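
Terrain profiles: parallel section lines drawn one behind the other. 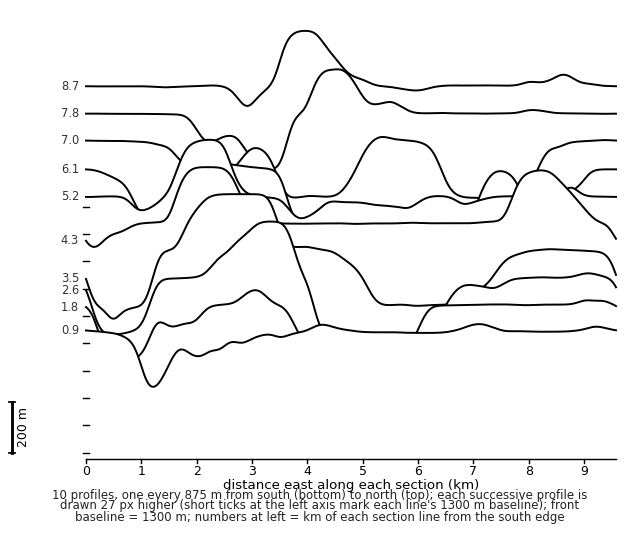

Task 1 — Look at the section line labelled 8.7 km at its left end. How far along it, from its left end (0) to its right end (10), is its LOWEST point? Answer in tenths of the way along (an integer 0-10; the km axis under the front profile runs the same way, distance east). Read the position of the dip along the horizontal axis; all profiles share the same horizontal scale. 3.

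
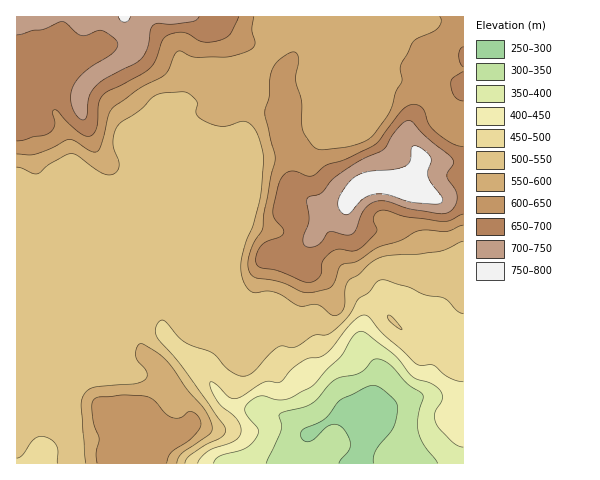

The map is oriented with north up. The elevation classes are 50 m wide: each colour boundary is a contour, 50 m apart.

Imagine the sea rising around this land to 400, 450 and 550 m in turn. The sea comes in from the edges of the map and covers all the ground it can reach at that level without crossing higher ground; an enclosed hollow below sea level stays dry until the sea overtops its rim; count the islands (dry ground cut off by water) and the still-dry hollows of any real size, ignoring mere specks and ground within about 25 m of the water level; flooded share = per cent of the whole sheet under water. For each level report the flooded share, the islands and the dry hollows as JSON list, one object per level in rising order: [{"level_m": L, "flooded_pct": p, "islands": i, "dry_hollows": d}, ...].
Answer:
[{"level_m": 400, "flooded_pct": 9, "islands": 0, "dry_hollows": 0}, {"level_m": 450, "flooded_pct": 12, "islands": 0, "dry_hollows": 0}, {"level_m": 550, "flooded_pct": 54, "islands": 0, "dry_hollows": 0}]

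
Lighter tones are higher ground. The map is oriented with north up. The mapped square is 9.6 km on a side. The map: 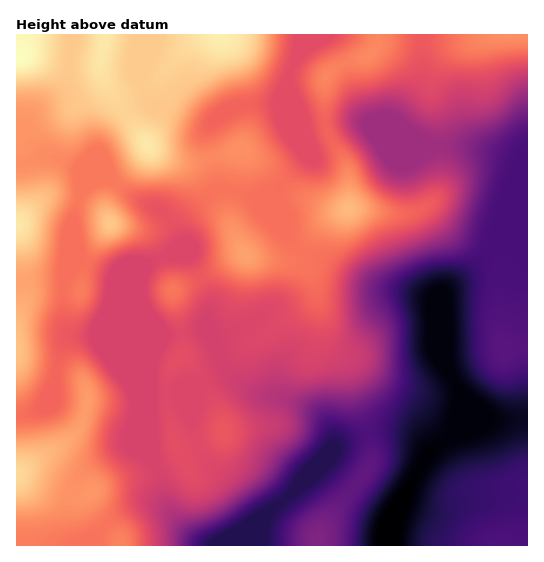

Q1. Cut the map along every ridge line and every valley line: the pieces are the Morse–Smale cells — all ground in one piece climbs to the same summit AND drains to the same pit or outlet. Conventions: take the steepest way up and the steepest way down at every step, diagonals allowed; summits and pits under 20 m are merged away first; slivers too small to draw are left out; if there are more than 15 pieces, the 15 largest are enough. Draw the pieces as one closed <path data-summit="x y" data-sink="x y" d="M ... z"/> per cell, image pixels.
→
<path data-summit="17 56" data-sink="394 545" d="M527 34l-510 0-1 129 7 0 22-6 9 0 7 2 18 10 3 22 16-10 13-2 24 19 27 13 13 16 6 14-1 2 2 0-1-20 3-6 23-20 11-7 12 0 27 9 4-1 13-7 30-30 3-4-15-36 1-23 13 32 39-8 18 0 56 23 44 1 18 3 37 13 2 3-17 46-10 37-18 19-24 18-8 10 2 8 2 65 12 21 0 16-8 30 36-16 40 0z"/><path data-summit="349 209" data-sink="394 545" d="M293 98l-1 23 15 36-3 4-30 30-13 7-4 1-27-9-12 0-11 7-23 20-3 6 2 20-15 12 23 2 18 38 2 12-4 17 12 32 9 17 13 12 20 10 22 3 34 15 11 12 5 14 1 8 8-5 25-9 30-2 20 7 10 10 2 6 22-19 8-30 0-16-12-21-2-65-2-8 8-10 24-18 18-19 10-37 17-47-17-9-22-6-18-3-44-1-56-23-18 0-39 8z"/><path data-summit="17 56" data-sink="394 545" d="M175 255l-9 0-17 8-4 4-4 13 0 21 14 32 0 26-2 4-2 0-32-80-6-10-34-11-15 18 0 40 4 9 6 4 21 2 13 24 23 26 21 50 1 25 7 13 7 32 16 23 15 13 15 5 49 0 1-21 4-10 22-18 42-45 2-4 0-9-8-18-12-11-30-12-16-1-13-4-13-8-13-12-7-10-14-39 4-17-4-19-16-31z"/><path data-summit="17 475" data-sink="394 545" d="M94 335l-20 2-10 7-8 25-1 14-12 22-12 8-15 3 0 129 195 1-13-5-12-10-17-20-5-14-4-24-7-13-1-25-13-34-11-20-20-22z"/><path data-summit="501 545" data-sink="394 545" d="M527 419l-40 0-37 16-13 11-12 11-25 48-7 26 0 14 134 1z"/><path data-summit="318 545" data-sink="394 545" d="M397 431l-24 0-22 7-16 8-38 43-30 26-4 10 0 20 130 1 0-15 7-26 28-50-1-7-10-10z"/><path data-summit="17 224" data-sink="394 545" d="M54 157l-9 0-29 7 1 251 14-2 12-8 12-22 1-14 8-25 10-7 19-2-19-2-6-4-4-9-1-25 2-16-1-11 3-29 6-18 8-33-2-19z"/><path data-summit="110 223" data-sink="394 545" d="M111 179l-13 2-11 5-7 9-13 44-3 37 2 1 13-15 34 11 6 10 32 80 2 0 2-4 0-26-14-32 0-21 4-13 4-4 18-8 14-14-6-14-13-16-27-13z"/>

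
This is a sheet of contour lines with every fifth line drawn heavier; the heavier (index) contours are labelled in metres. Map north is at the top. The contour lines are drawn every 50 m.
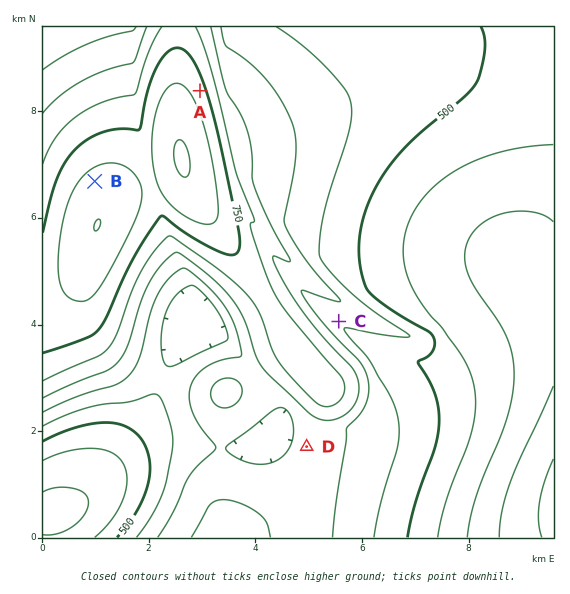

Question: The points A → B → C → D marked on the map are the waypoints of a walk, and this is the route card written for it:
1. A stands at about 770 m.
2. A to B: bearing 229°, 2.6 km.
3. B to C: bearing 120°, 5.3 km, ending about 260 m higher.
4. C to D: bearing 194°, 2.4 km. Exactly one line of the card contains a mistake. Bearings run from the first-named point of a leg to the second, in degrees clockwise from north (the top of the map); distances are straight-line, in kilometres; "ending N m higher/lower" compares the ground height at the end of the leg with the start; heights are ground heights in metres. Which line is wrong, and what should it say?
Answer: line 3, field sense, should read lower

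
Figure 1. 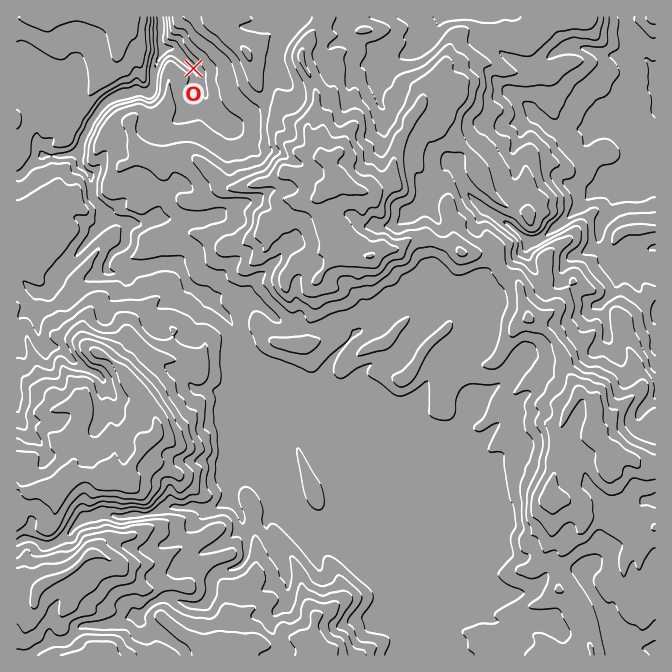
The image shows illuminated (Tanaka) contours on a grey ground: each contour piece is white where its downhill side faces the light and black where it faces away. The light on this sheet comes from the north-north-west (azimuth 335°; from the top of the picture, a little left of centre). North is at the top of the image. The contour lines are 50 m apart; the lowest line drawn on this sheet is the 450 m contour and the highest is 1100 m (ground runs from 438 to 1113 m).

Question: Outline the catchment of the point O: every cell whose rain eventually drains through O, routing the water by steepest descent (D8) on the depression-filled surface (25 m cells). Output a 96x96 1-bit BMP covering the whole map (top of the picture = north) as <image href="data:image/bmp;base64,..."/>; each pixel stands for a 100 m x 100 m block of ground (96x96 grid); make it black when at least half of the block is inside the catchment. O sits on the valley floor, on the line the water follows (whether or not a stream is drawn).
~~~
<image width="96" height="96" href="data:image/bmp;base64,Qk2+BAAAAAAAAD4AAAAoAAAAYAAAAGAAAAABAAEAAAAAAIAEAAATCwAAEwsAAAIAAAAAAAAA////AAAAAAAAAAAAAAAAAAAAAAAAAAAAAAAAAAAAAAAAAAAAAAAAAAAAAAAAAAAAAAAAAAAAAAAAAAAAAAAAAAAAAAAAAAAAAAAAAAAAAAAAAAAAAAAAAAAAAAAAAAAAAAAAAAAAAAAAAAAAAAAAAAAAAAAAAAAAAAAAAAAAAAAAAAAAAAAAAAAAAAAAAAAAAAAAAAAAAAAAAAAAAAAAAAAAAAAAAAAAAAAAAAAAAAAAAAAAAAAAAAAAAAAAAAAAAAAAAAAAAAAAAAAAAAAAAAAAAAAAAAAAAAAAAAAAAAAAAAAAAAAAAAAAAAAAAAAAAAAAAAAAAAAAAAAAAAAAAAAAAAAAAAAAAAAAAAAAAAAAAAAAAAAAAAAAAAAAAAAAAAAAAAAAAAAAAAAAAAAAAAAAAAAAAAAAAAAAAAAAAAAAAAAAAAAAAAAAAAAAAAAAAAAAAAAAAAAAAAAAAAAAAAAAAAAAAAAAAAAAAAAAAAAAAAAAAAAAAAAAAAAAAAAAAAAAAAAAAAAAAAAAAAAAAAAAAAAAAAAAAAAAAAAAAAAAAAAAAAAAAAAAAAAAAAAAAAAAAAAAAAAAAAAAAAAAAAAAAAAAAAAAAAAAAAAAAAAAAAAAAAAAAAAAAAAAAAAAAAAAAAAAAAAAAAAAAAAAAAAAAAAAAAAAAAAAAAAAAAAAAAAAAAAAAAAAAAAAAAAAAAAAAAAAAAAAAAAAAAAAAAAAAAAAAAAAAAAAAAAAAAAAAAAAAAAAAAAAAAAAAAAAAAAAAAAAAAAAAAAAAAAAAAAAAAAAAAAAAAAAAAAAAAAAAAAAAAAAAAAAAAAAAAAAAAAAAAAAAAAAAAAAAAAAAAAAAAAAAAAAAAAAAAAAAAAAAAAAAAAAAAAAAAAAAAAAAAAAAAAAAAAAAAAAAAAAAAAAAAAAAAAAAAAAAAAAAAAAAAAAAAAAAAAAAAAAAAAAAAAAAAAAAAAAAAAAAAAAAAAAAAAAAAAAAAAAAAAAAAAAAAAAAAAAAAAAAAAAAAAAAAAAAAAAAAAAAAAAAAAAAAAAAAAAAAAAAAAAAAAAAAAAAAAAAAAAAAAAAAAAAAAAAAAAAAAAAAAAAAAAAAAAAAAAAAAAAAAAAAAAAAAAAAAAAAAB4AcAAAAAAAAAAAAD/g8AAAAAAAAAAAAH/z8AAAAAAAAAAAAP//4AAAAAAAAAAAAf//4AAAAAAAAAAA////wAAAAAAAAAAD////gAAAAAAAAAAD////AAAAAAAAAAAH////AAAAAAAAAAAH///+AAAAAAAAAAAH///4AAAAAAAAAAAAf//wAAAAAAAAAAAAP//wAAAAAAAAAAAAH//wAAAAAAAAAAAAH//gAAAAAAAAAAAAH/8AAAAAAAAAAAAAH/8AAAAAAAAAAAAAA/8AAAAAAAAAAAAAAP4AAAAAAAAAAAAAAH4AAAAAAAAAAAAAAD4AAAAAAAAAAAAAABwAAAAAAAAAAAAAAAAAAAAAAAAAAAAAAAAAAAAAAAAAAAAAAAAAAAAAAAAAAAAAAAAAAAAAAAAAA="/>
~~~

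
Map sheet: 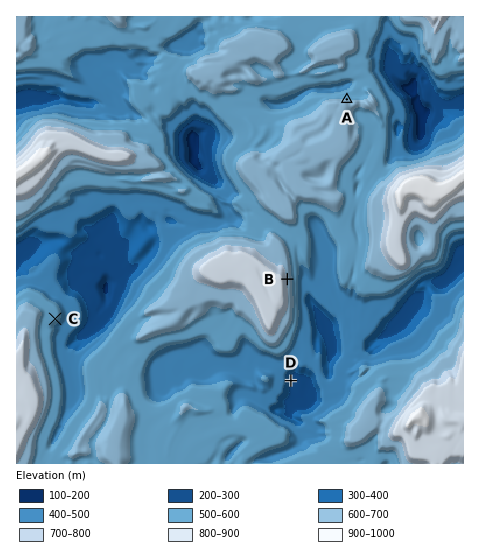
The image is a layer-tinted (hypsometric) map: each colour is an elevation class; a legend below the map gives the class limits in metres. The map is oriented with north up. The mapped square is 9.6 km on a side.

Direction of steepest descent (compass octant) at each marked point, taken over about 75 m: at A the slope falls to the N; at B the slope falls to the E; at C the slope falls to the SE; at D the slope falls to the E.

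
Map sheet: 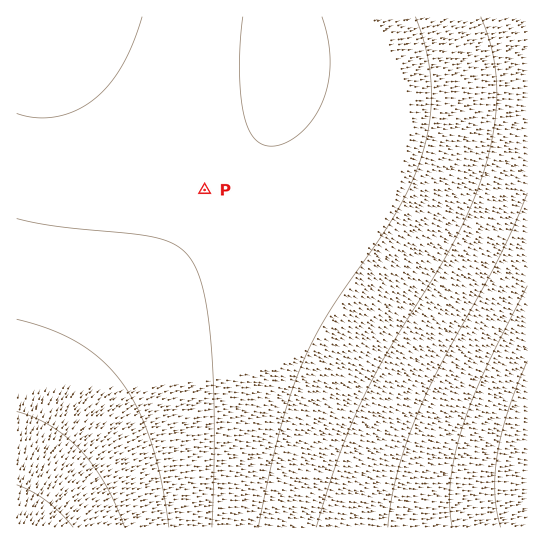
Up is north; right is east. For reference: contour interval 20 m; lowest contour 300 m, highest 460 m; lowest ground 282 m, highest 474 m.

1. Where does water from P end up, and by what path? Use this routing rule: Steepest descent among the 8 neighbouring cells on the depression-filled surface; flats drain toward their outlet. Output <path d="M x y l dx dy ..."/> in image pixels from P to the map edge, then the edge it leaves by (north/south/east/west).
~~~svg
<path d="M205 190l-154-153-1-11-1-1 0-6-2-2"/>
exit: north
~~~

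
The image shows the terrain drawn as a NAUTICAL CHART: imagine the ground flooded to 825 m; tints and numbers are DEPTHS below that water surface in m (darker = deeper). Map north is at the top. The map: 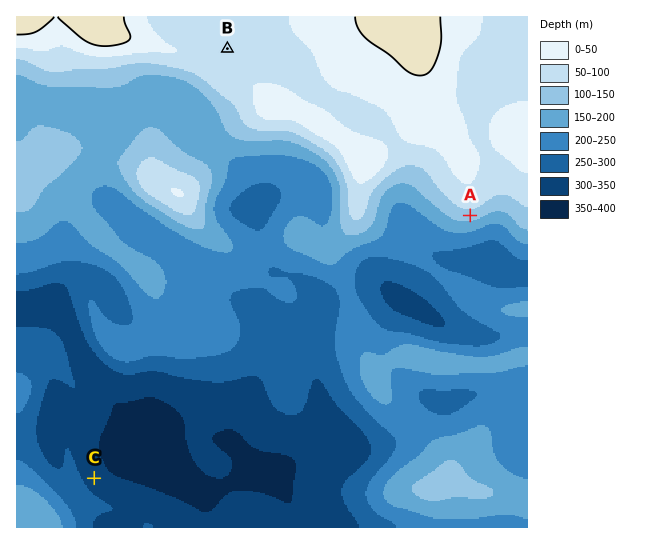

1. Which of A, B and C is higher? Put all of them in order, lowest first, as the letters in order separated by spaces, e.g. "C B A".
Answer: C A B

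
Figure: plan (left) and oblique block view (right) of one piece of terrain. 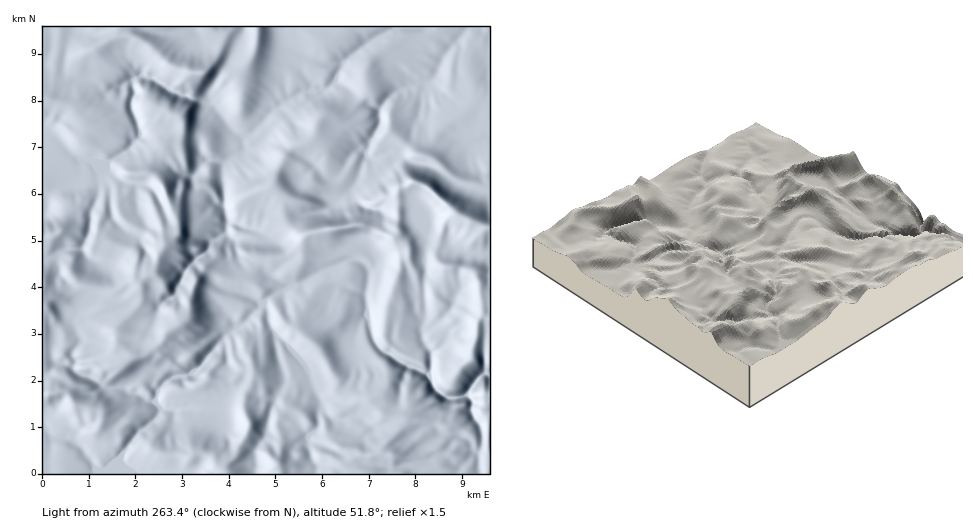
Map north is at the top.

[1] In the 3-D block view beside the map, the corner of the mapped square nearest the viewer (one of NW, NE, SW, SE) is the SW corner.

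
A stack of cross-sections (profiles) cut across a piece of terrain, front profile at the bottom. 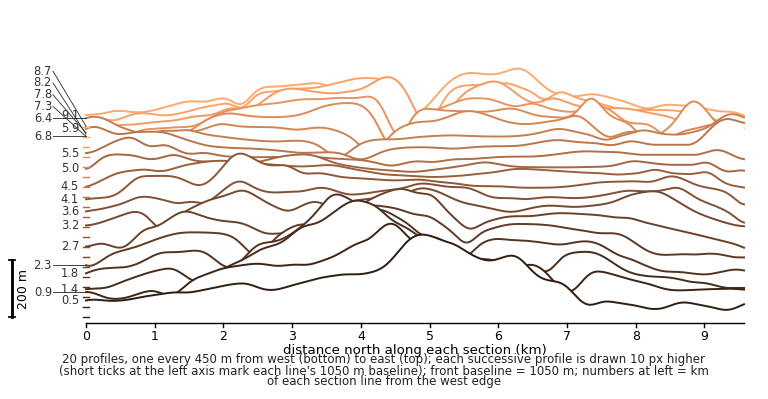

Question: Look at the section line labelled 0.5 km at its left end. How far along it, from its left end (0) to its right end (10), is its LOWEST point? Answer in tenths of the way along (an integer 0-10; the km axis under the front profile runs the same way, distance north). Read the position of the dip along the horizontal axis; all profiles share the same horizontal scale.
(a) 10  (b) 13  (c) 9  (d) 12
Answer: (a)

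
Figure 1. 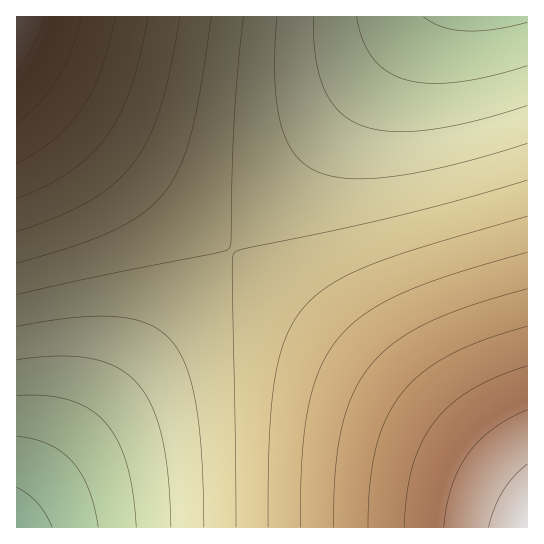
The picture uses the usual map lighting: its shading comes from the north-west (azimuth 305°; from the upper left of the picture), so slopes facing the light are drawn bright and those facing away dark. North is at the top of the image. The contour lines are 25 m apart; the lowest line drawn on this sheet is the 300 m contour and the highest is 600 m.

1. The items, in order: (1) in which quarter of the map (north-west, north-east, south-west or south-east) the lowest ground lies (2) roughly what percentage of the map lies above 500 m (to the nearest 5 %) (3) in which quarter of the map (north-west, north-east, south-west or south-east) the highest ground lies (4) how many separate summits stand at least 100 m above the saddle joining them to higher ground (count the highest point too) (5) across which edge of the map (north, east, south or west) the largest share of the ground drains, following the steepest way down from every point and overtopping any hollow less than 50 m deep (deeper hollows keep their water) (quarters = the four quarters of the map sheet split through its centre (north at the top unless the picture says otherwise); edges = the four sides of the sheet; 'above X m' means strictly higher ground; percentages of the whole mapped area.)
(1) Look to the south-west quarter for the lowest ground.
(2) Ground above 500 m makes up about 20 % of the sheet.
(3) The highest ground is in the south-east quarter.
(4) Counting only tops that stand 100 m proud, the map has 2 summits.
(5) Drainage is mainly to the north: more ground falls towards that edge than towards any other.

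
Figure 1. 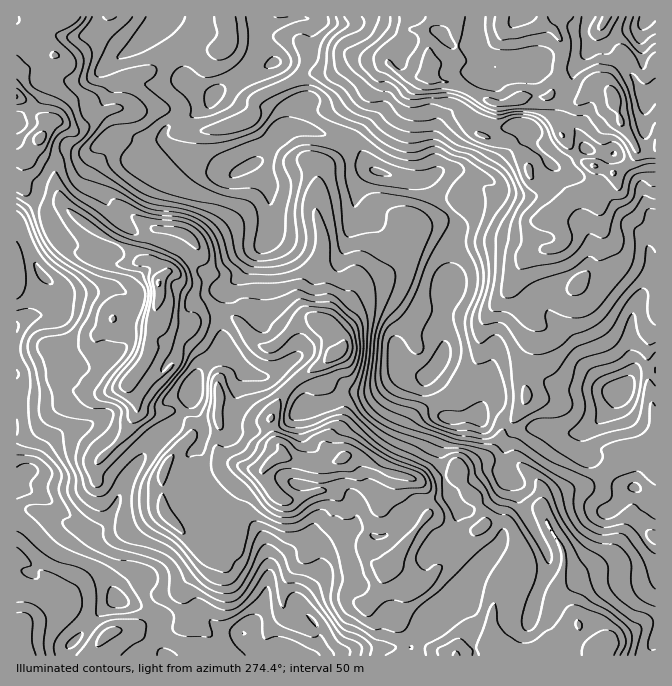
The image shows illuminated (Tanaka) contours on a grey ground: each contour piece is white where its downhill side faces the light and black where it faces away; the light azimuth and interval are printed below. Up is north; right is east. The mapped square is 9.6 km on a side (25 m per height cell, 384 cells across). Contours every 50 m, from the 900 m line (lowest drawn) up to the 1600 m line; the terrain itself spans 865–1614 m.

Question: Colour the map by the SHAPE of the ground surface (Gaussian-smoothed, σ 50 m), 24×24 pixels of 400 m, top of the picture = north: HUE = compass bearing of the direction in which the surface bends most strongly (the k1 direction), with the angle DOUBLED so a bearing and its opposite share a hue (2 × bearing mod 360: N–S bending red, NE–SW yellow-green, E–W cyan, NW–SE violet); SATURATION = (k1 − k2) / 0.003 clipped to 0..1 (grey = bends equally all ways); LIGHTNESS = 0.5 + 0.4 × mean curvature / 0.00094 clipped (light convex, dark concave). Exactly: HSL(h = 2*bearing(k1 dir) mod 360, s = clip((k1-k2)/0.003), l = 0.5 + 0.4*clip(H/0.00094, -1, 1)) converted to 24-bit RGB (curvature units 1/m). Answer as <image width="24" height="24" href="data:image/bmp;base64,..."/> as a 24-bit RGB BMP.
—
<image width="24" height="24" href="data:image/bmp;base64,Qk32BgAAAAAAADYAAAAoAAAAGAAAABgAAAABABgAAAAAAMAGAAATCwAAEwsAAAAAAAAAAAAAraxxXC1hD39h5rHScKqgcEecdpt/hMV3Px1Iu01mfos4RTSabWkneaQmTYcpQ8Kx15B8o1KyWr+Vs06bqkavXMOn8tnZJ1OOzqjFl1OtQL+THq1K4xhkci1JqrVWmz0mIm83Nzy+S9rBXxtlx9zllNDEuKt9IEYxdYtixmlXm4tgIFlpcr+foNXIsnlatmjAfWdIjG+exr2rNhY5S7lrl2K0wzWJw82qlsiWCi9coChEPr21uMR/x1tbaaG/rYzXKF9COWS8sIl+KnaLtc5pioJGcl5DWmhMf7mrizw0aR8XkUZAbWc0PVgzlMRbqdC/0qqgCg8x1sunM1R0iMNHrNrQ1tZ4cjyDw4ewFUU41Z2OM2u03OJhbHCypJm1YXCkZyk/s0+UWV6ynnjAr2zCf1SqjPXKl1+b05mHSRhKQqUuRkOLUrhTcnor4GpgYZg+OXi54afZPeV+ZwZrxfbKP1p/x4ihjS2qj3jSoCp+tmhZJ6FjilOr1vXXfjuEhViDlC9d24m4zNv1J3RlNI2OzrycIF0ywe53NRNTauZliz/Y/76LjVFJPSsfJ28hp0BbN14icjF+36uRTsZgF1hy8NGpRViRnz2Qiiusvv6uLwwM2Wo+QXgsPMR9z9f8osH/Mpnta8BSJA8kr/KepF3AtIbWoDpFIWQ8YzJ4RaWustvX7LrNEDox/9JfHCK3VqHWXITP+NPnq8j6rJfu19/0ounxloRKiiuP1vT12IjnRZrno5lPd1RMfzKIx57PYnW7vHqtV6FaNXAqmDZK8Jh+Bi0b+06m9twIJUlnuf96CxMv2o2iuM+BYVB2j2dWWKUqKyEJKAsL7odGMi4Sh4k3H2g5Y2Ofx1huXWaXvI+Sp3XHmhu06PvFCLB8Chkp//LDJWOL+tHUORFNMlwV0OkRMFVJWmKT3yDBz2WyMXFwxElVusDmkr/AXqaUEiIl4alydDpMmMCFS3lfJKLN+dLc74q7BScuu/+aSRcyGCkK/4PW+EdEod9IIlFLTy4nEC4WvW19mFCOTLpltHtNnqRjeDZGLVw1Qf4At7naoqbSuGatK2ov864Gz75yyDTFF1A2vziw39T3DjUr1PNO9eLWLC1gQDB+XXm4KidQ07Jdc4tHqJN7o39xbmSEdZKq3FeAKZgYTk4luF2Z3b7PBye09+/TZnvPMiGxj+K6N0xjx4jq1fby6ZSGtyqxLXxpf16WK0WR7bvDSZl7ia+Uo1Z/pqiPUZF7Uj2dWrO+Rzh7TmcuuLUwEwso//vMJYpLI1JBbIulcHyuYM1llH09lzNKsmueu3uyPm9yMkdXwU2K3bysUG5khIeotKSrp3qHGktROhVeZSAsfdq1ZnngWq35zP/j7wbnZOCyLJiRb1eKsk1ytr1JYWGvn2mhyJOUPEVvPD5SNm1c27OkqmmBPYY1hJBUr4uDO1+WLQEy0/Dbr4k9aPjTrNMEhxsFsfnLnXjFaUY8ESIfVz447/G8KFFmiVd0sIyGuWawKkB9gZq6p6V3w4ht27PJQDqOl8qXQDV2Iqti4tZ/0PvvbBZQjfnplrrfyIOPqzyFvpK2KSZti2er5O3GIyhNm3SHoMDCt5DFXTV6QH9jeGet4sHZwnCCoFtNmX05aoQyOOqkoPCNWjVce9KaZDs0UkcoeHYuUYM6nk5TaStqSpZQ4tmvNVt+WL+XdFMkZyIrrIaui5ZXKxITcPEtYHG/3C5D+ap3NRti65yNLcwmJE42ol49UU80kpVyhlQ5cVc6OVMvMlOGtc7f2e3Tpj2UKQsPnY9FKFEiQjkTY0kfOduf3LxfVi4Qav+lzACc9Frd7HFe7T+ZVbfwE1QVnYxGIGcnnH7e06ftz3PWFWU+UHAePiIMShkXnm2ZsameVkOijJfUw/v3CtFDKwgf6f/McRdhQviLAHnNJf/F5cK6lzSpmYXlw8big4TOOq9dJFdd45u71VusIGpWrjqduIKuU6aFv35cVGcoTFIW/1eB1Jj/Ue3+JKXqSHW+4PfUCQ4qcShKdFwwJZsejTGOtkdLioxOdDVAV4UqGXwuynTr7Yv4V1TTWaeTvk5/hLLm3Nf0jeb8MKVpd5E/kT6mIh7DmJbh7+WuhxN/l1mXvOPczo3WG1c8Noc/xX6tcGarzLDGTbG5Tx8zVrIyWUOqsL7ezs7tR0+Z2+ChsFWmgi9sgYs+LkMns+VsD0YQ63g3Bi3aklRU2WkiGVILtWZdQHVaRHFUiGpwopp0elbEL0ygXMJvHUNUln4oY2Y6wXFfv0ogg8o2NyyGqObjopXbzdt8WwbYjPkcCyUo"/>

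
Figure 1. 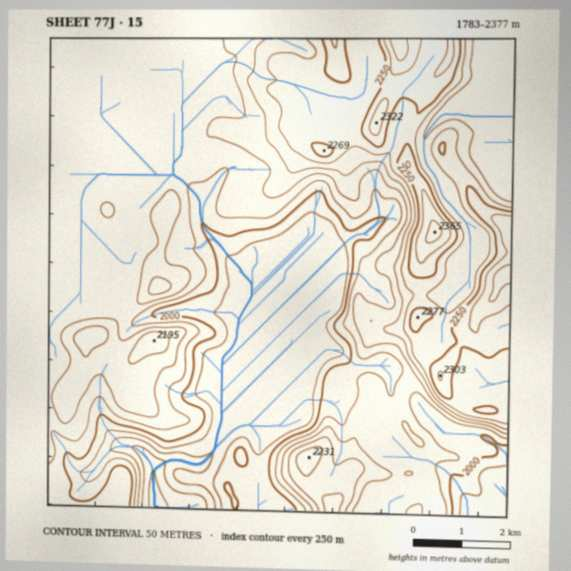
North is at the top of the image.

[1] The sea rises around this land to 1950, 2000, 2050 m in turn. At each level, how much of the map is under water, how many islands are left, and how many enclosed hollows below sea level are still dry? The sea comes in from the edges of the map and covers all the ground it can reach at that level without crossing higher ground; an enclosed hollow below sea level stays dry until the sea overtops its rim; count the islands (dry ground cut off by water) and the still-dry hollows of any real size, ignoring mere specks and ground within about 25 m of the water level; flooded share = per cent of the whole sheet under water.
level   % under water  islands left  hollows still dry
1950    15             0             0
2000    22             0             0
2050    31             0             0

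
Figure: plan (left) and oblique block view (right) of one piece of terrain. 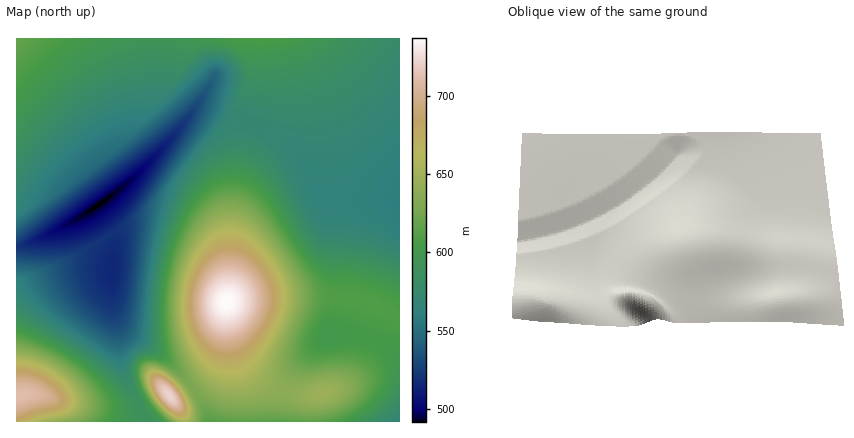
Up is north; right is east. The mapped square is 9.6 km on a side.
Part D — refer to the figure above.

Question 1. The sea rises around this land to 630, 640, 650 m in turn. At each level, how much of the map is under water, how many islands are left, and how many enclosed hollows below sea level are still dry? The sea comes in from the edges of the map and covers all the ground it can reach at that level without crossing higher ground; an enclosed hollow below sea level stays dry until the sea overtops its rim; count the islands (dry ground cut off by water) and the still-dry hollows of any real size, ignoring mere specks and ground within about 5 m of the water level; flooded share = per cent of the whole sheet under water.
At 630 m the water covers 80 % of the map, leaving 1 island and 0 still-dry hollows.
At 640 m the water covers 84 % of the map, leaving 2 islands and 0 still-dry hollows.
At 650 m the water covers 87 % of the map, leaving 1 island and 0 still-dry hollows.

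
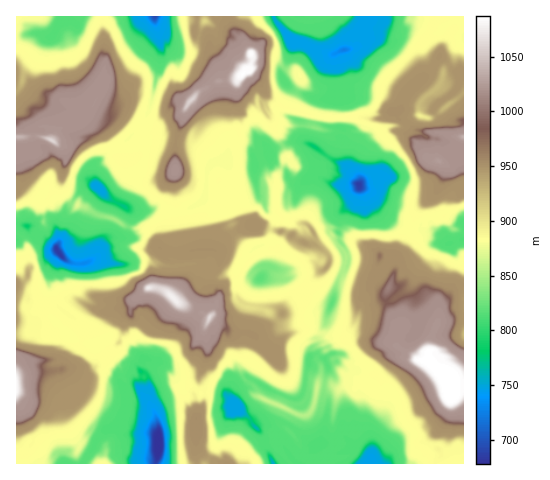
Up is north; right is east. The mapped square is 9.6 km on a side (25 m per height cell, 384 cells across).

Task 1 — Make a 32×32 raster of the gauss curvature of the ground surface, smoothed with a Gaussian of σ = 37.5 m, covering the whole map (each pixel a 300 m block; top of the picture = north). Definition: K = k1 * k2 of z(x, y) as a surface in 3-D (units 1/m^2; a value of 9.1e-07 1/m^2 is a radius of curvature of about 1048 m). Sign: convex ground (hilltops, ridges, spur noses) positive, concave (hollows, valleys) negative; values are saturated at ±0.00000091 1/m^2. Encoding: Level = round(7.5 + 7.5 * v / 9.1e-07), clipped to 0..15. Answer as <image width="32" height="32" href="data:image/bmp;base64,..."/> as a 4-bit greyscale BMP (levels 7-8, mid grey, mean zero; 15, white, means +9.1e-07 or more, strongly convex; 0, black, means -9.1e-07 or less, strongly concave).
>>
<image width="32" height="32" href="data:image/bmp;base64,Qk12AgAAAAAAAHYAAAAoAAAAIAAAACAAAAABAAQAAAAAAAACAAATCwAAEwsAABAAAAAAAAAAAAAAABEREQAiIiIAMzMzAERERABVVVUAZmZmAHd3dwCIiIgAmZmZAKqqqgC7u7sAzMzMAN3d3QDu7u4A////AIh4iXLHmJC6U6h3d5pnd3dXaJdoiqaZDJd4eHhYenN6eIVnh3fmmORbd3d4d2eLVcWJeIeGR8dfN3eHeHloooRYeId3h3U2rXt1h3mHeWfOl4iJd8xKNGVnjVp1iIiYaGdoiUpTWI08d5R3iXh3dnp6WIZ6N9GjeaiZtopqhpeGh5WHd5V3vEhmemeEmVd6SMeIeHaLaXWTeHhVd3hohzt3iHl0upNddnh7eHdYqHdol3dod7WOUYmXhXbmpzh4mJc2anN/WJ9bWXZ3habVd5bDa5iElIk3Cnt7aWaImHZ5Vdd3beBnh3lpd3iJaHeIgPD4SbVMh4eG14amd7pcda5keJk2wph3hVtYSXZVkXTxolWGiGh3eJa/F3Sllqh2jGuExkqON4d3RlqaiJlmHnWXYj3ng6ZXd3t4VbPzh4d4dv+HenR/R4eF2zeQxbskWJg5v1iIb2h4hju4LoeKrId4FVQXd3CXd3cGe4Z4lJd3ldZnl3eQl4eO2Wd4lZhchYd3iHlnb3eYBWp2iGPBpmmJaHh3l3eotKCFeImlt0mYdppnloR6lEeNRyR4iIh3h2dXlqXDPnZ/cevweVhoeIiJp3f1mHhnpZhhq4aJh5Z5ZoaFR5iOgIbzlHd5aGdo+YmHpvhnxKacr5WId3ibZwdZh4YlpzhdYFOriHh31Wd4"/>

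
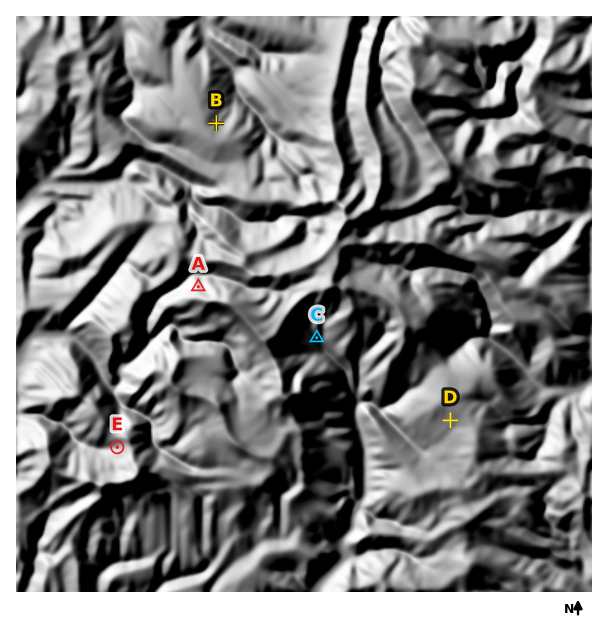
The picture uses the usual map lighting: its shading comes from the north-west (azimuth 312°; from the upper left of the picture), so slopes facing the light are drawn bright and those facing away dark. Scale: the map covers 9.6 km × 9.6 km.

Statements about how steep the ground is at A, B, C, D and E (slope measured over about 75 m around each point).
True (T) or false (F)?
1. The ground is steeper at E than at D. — T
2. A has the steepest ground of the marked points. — T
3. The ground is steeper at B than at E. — F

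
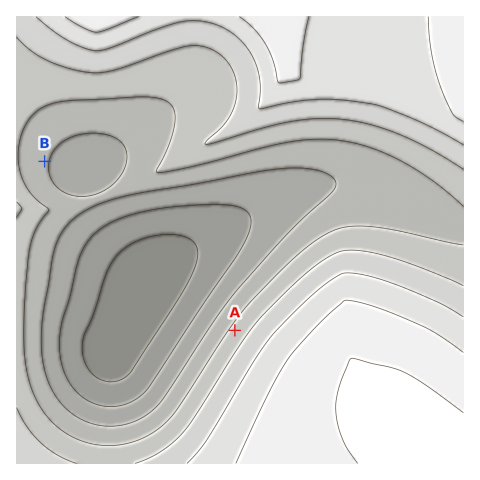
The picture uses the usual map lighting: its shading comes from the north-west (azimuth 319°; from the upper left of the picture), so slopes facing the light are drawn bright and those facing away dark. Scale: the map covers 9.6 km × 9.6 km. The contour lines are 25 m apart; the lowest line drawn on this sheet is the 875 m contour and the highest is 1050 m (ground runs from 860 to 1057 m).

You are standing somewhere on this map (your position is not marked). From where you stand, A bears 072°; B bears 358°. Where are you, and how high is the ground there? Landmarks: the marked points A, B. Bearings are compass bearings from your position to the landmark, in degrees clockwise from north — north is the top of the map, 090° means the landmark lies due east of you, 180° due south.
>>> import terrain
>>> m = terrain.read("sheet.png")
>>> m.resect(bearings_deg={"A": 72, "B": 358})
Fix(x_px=53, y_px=390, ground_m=925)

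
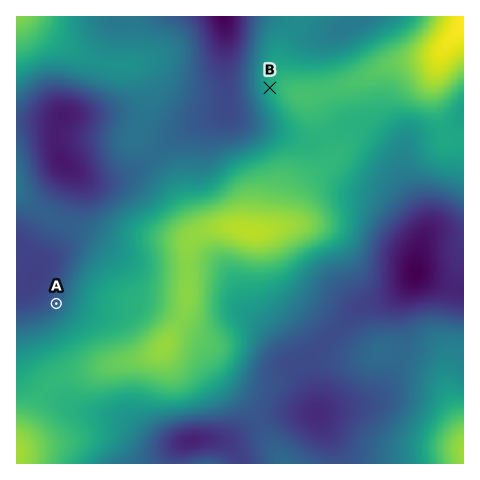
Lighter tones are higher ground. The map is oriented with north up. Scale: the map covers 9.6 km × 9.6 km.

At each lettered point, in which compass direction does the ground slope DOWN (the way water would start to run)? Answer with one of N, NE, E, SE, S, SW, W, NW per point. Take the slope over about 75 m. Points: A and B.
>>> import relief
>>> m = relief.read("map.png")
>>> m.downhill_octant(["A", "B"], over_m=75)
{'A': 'NW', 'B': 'W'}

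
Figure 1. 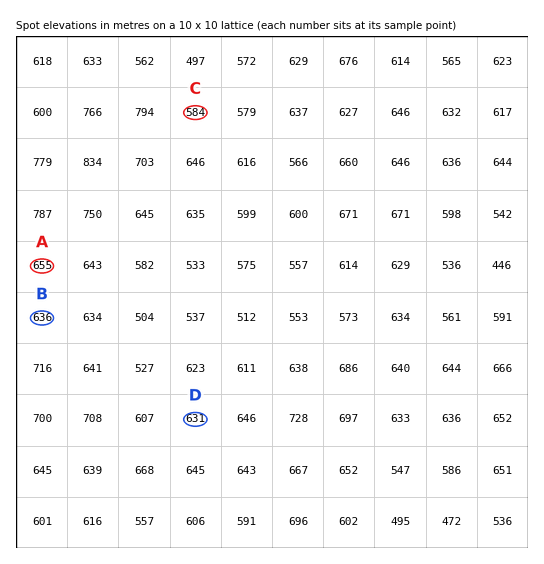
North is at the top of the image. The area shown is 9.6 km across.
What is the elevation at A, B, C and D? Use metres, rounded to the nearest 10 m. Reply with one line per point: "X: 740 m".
A: 650 m
B: 640 m
C: 580 m
D: 630 m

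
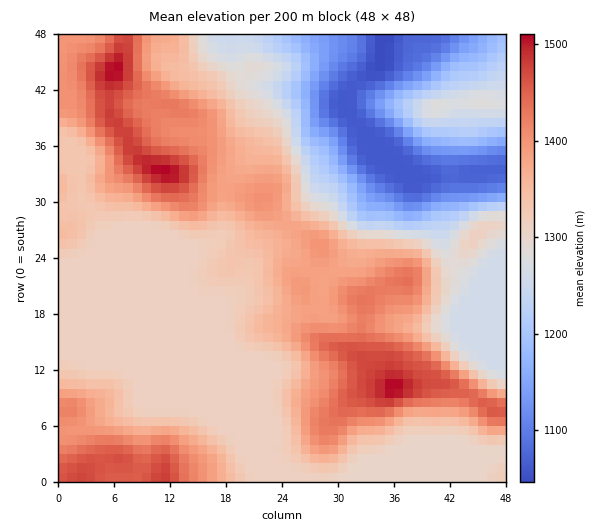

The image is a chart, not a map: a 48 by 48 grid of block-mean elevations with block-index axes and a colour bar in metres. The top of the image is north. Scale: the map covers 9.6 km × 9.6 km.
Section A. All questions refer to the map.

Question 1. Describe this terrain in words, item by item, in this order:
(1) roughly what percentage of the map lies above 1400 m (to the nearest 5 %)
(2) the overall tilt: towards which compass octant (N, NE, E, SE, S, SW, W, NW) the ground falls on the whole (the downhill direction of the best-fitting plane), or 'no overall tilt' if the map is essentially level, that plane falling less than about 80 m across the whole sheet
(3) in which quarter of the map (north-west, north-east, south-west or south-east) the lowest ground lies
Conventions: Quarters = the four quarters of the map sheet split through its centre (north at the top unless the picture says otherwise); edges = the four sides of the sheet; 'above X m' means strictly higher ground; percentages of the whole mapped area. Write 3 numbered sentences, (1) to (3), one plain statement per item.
(1) About 20 % of the map lies above 1400 m.
(2) Overall the map slopes down towards the north-east.
(3) Look to the north-east quarter for the lowest ground.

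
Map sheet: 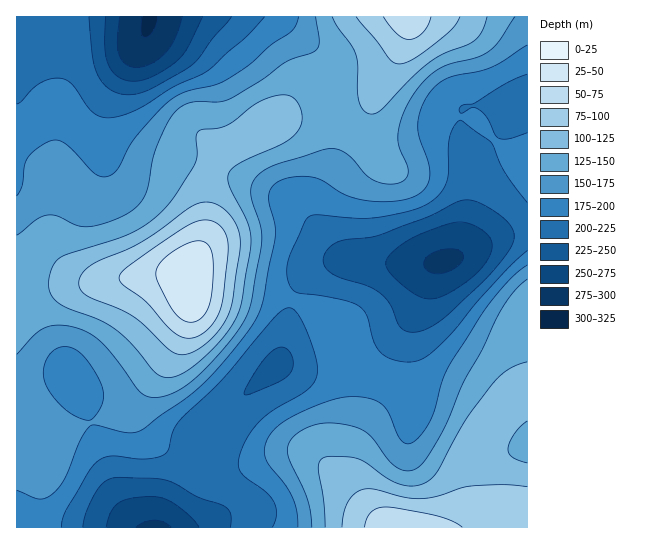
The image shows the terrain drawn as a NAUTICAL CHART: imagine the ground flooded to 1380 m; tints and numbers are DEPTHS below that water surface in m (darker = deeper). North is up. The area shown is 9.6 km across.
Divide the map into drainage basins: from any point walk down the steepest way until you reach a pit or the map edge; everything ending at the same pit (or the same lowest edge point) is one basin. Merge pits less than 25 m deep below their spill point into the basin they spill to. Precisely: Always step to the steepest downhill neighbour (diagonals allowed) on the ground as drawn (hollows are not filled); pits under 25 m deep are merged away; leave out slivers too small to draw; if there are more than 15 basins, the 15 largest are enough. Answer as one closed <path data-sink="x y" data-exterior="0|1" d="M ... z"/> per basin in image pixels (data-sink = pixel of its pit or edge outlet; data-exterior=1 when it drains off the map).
<path data-sink="443 262" data-exterior="0" d="M527 16l-118 0-2 18-12 27-19 30-10 10-19 7-58 8-15 4-47 29-11 14-5 14-3 12-3 45-4 13-10 22-2 14 2 2 51 4 44 8 23 10 26 22 4 8 8 32 4 29-2 20-8 33 0 12 6 14 17 26 25 25 76 0 3-3 3-6 0-17-4-17 0-24 2-8 11-19 24-29 10-10 14-8z"/><path data-sink="155 527" data-exterior="1" d="M177 275l-26 0-37 4-27 5-49 4-22 5 0 234 371 1-18-18-12-16-16-31 0-12 8-33 2-20-4-29-8-32-4-8-18-17-19-11-37-9-70-7-5-8z"/><path data-sink="150 17" data-exterior="1" d="M407 16l-390 0-1 275 135-16 26 0 12 5 2-11 10-22 4-13 3-45 3-12 10-22 6-6 47-29 15-4 58-8 19-7 15-18 23-41 4-15z"/>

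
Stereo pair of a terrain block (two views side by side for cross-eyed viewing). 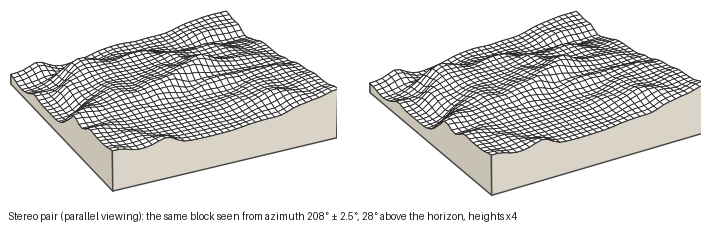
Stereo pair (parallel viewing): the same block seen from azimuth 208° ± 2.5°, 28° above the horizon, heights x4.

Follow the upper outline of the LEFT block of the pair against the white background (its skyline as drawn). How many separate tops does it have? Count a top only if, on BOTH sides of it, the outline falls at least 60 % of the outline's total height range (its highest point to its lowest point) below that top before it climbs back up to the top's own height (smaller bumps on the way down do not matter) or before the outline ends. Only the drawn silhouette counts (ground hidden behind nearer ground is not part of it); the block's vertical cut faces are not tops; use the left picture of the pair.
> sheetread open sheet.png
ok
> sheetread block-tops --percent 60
1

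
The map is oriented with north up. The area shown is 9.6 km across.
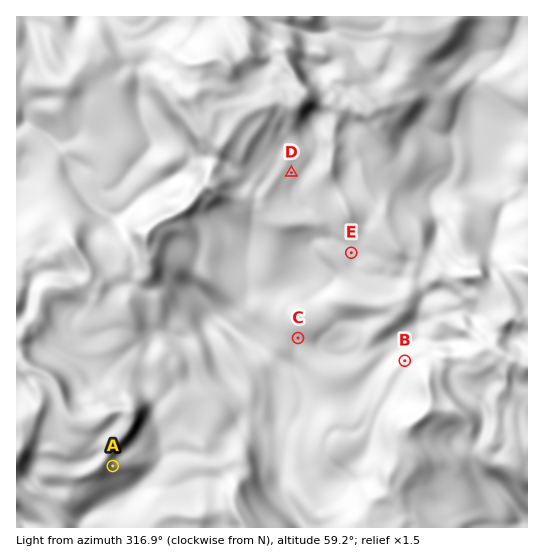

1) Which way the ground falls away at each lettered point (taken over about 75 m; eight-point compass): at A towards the SE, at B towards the NW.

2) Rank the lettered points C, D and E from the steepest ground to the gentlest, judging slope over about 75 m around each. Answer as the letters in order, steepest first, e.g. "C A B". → C D E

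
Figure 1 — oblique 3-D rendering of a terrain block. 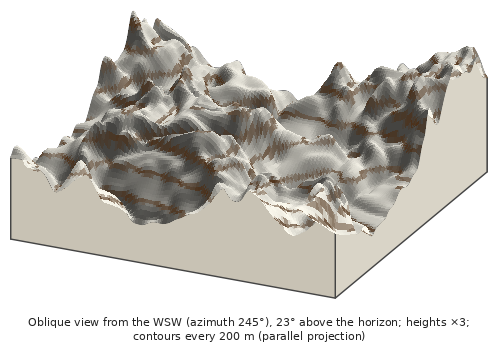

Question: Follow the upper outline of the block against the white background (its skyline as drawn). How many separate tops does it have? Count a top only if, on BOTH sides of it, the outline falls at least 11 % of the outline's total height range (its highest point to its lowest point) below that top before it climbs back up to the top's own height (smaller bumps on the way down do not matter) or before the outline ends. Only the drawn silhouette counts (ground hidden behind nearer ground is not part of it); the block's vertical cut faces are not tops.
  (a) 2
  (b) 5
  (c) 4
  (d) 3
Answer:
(d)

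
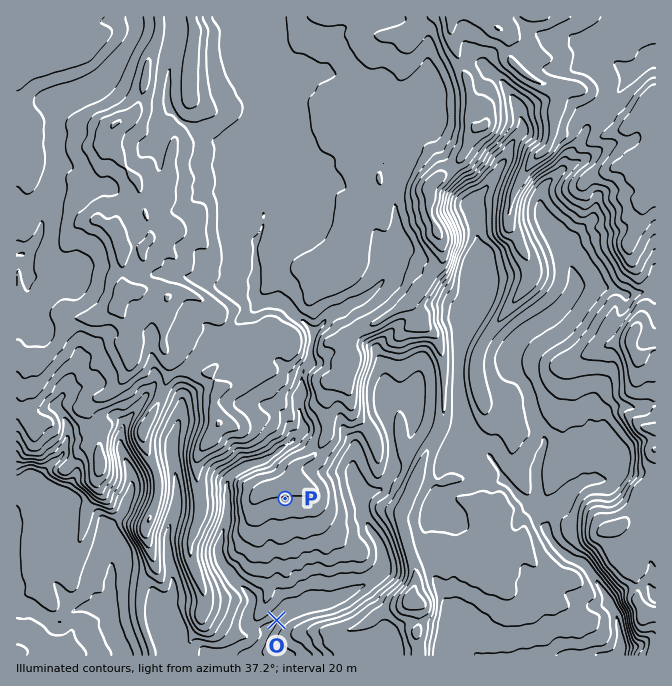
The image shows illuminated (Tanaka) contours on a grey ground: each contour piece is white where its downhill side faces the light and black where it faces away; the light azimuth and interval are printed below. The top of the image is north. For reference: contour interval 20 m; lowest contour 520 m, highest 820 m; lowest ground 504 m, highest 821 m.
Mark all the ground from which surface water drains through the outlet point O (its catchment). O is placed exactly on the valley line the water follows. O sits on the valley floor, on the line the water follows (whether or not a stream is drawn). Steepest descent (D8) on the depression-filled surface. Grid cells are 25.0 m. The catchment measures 8.489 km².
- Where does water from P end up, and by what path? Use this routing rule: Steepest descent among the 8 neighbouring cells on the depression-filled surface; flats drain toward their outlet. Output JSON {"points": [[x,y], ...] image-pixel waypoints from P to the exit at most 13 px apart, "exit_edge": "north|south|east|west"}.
{"points": [[285, 498], [285, 512], [285, 525], [294, 538], [304, 552], [307, 565], [312, 578], [312, 592], [310, 605], [297, 610], [285, 614], [272, 625], [264, 638], [255, 652], [254, 655]], "exit_edge": "south"}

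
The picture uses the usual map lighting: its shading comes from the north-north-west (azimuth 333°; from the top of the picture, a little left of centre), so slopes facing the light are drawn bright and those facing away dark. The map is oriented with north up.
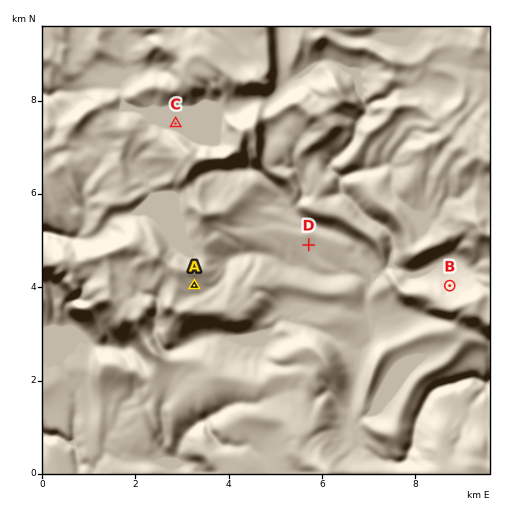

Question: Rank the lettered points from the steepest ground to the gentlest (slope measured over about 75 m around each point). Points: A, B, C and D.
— B A D C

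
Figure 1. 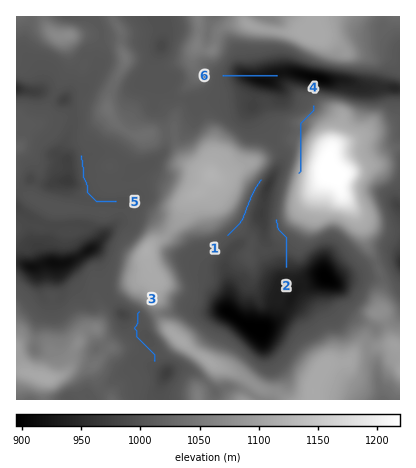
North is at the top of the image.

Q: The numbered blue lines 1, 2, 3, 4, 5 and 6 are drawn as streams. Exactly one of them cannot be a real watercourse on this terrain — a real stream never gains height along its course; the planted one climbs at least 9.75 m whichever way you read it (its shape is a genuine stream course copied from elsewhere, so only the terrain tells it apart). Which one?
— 4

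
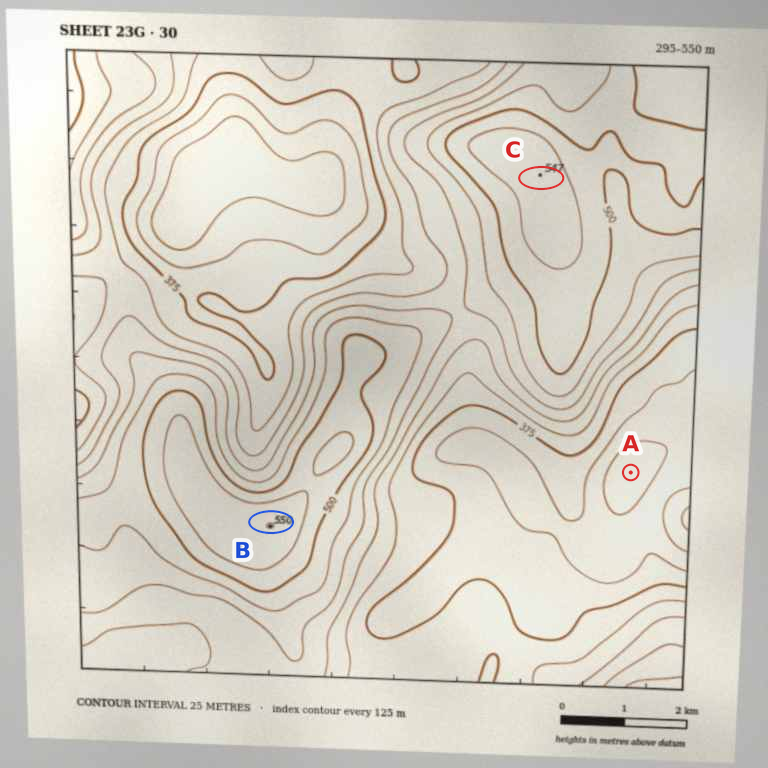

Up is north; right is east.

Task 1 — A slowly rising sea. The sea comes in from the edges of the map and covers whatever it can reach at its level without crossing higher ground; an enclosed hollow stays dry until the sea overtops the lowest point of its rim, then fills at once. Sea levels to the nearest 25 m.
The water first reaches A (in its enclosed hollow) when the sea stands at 325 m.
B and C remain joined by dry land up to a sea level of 450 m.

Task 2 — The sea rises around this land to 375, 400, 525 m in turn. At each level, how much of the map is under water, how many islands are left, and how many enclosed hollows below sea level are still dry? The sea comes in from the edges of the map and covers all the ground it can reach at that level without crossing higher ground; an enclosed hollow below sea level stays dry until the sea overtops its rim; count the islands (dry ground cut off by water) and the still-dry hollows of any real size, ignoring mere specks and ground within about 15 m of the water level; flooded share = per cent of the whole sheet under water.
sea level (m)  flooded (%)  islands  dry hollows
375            15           0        1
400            41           0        0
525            95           2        0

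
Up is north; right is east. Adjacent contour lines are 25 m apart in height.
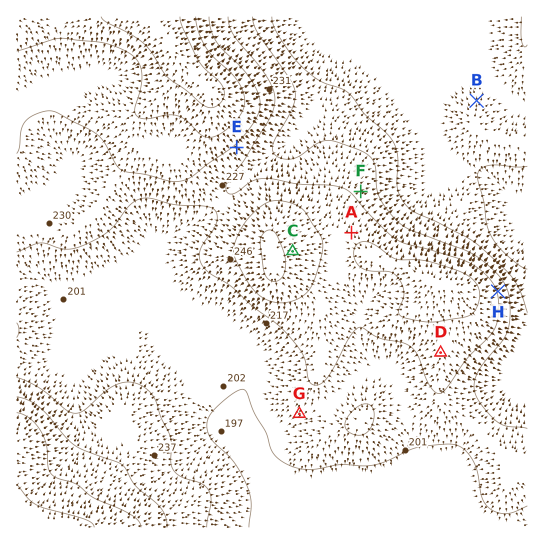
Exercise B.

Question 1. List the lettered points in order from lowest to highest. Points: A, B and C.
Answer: B A C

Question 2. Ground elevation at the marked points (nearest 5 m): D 240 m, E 245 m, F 220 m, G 210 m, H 220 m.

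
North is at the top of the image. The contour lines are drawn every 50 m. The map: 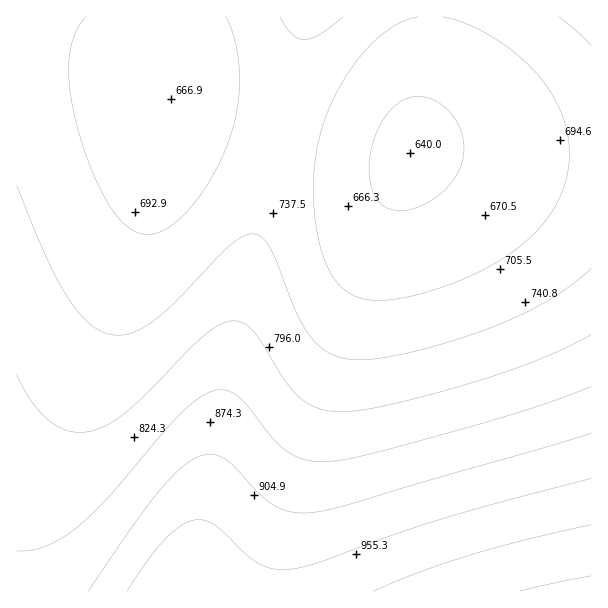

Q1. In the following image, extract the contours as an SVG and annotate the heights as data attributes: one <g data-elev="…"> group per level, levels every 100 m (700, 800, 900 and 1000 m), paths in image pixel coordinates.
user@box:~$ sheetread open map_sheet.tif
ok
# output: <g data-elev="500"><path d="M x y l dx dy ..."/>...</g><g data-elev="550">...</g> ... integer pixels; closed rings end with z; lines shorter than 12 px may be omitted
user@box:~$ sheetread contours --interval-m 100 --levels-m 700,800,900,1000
<g data-elev="700"><path d="M226 17l10 27 3 33-2 33-8 31-17 36-23 32-12 12-10 8-11 4-9 1-9-1-9-5-9-8-9-12-18-34-14-42-9-39-1-31 5-26 12-19"/><path d="M443 17l27 8 28 16 26 19 20 23 15 24 8 24 2 25-3 24-9 23-15 22-20 20-25 17-34 17-38 14-33 7-26-1-13-4-12-9-10-13-8-18-6-25-3-27 0-27 3-27 6-23 8-22 11-22 14-20 16-18 15-14 15-8 16-5"/></g><g data-elev="800"><path d="M591 334l-51 25-66 23-90 24-27 5-19 1-21-4-17-10-15-17-24-39-9-12-10-8-12-1-14 6-15 11-55 56-23 20-21 13-19 5-18-2-18-11-16-18-14-26"/></g><g data-elev="900"><path d="M591 433l-246 72-21 6-16 2-17-1-15-5-15-11-25-28-11-9-12-5-12 2-9 4-10 7-23 24-26 34-45 66"/></g><g data-elev="1000"><path d="M591 525l-67 15-55 15-50 17-46 19"/></g>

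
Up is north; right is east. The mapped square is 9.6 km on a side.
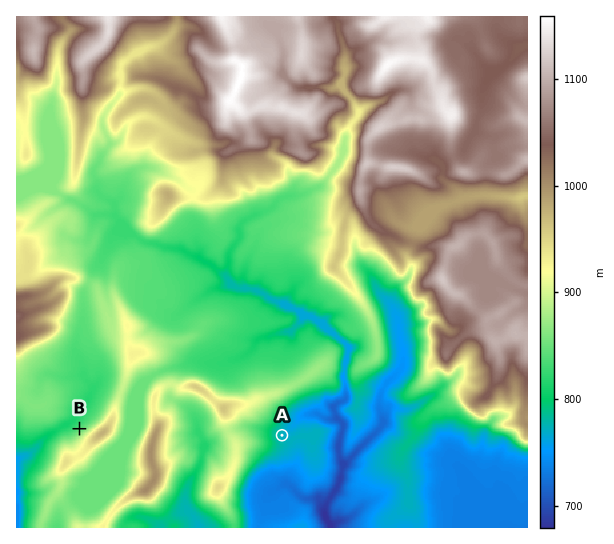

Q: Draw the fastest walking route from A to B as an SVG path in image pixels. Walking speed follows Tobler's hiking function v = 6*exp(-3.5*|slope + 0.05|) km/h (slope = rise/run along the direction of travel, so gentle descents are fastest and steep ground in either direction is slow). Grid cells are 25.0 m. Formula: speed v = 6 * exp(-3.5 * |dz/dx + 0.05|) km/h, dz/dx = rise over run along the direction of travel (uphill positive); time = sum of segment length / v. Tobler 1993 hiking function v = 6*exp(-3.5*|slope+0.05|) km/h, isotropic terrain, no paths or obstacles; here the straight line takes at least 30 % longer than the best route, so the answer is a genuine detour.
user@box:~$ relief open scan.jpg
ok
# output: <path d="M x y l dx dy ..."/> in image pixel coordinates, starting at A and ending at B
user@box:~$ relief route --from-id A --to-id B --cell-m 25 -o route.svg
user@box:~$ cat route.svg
<path d="M282 435l-8 0-16-8-31 0-8-4-1-1-7-13-9-10-13-6-8 0-3-2-1-1-3-5-3-3-2-1-11 0-8 4-4 4-3 1-12 0-10 5-2 0-2 2-8 8-3 5-11 11-16 8"/>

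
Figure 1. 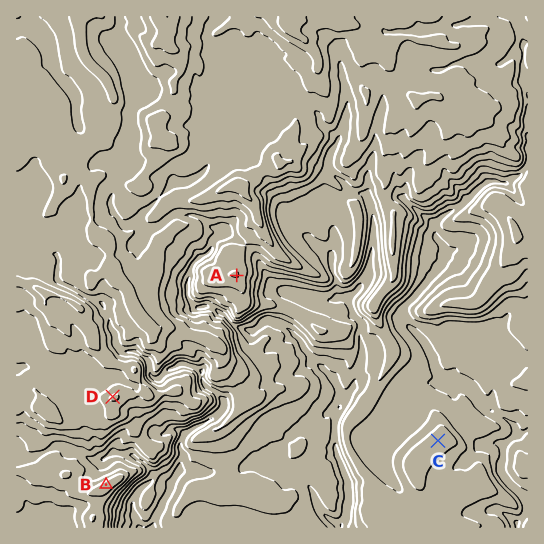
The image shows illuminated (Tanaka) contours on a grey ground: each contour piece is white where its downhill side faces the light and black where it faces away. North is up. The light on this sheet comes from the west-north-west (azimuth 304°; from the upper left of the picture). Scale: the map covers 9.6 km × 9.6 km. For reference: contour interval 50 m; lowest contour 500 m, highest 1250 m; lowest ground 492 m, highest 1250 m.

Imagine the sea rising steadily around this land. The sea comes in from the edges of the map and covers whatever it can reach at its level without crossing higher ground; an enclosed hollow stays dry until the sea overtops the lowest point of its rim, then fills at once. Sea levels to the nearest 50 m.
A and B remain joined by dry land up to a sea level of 900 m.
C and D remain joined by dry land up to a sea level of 650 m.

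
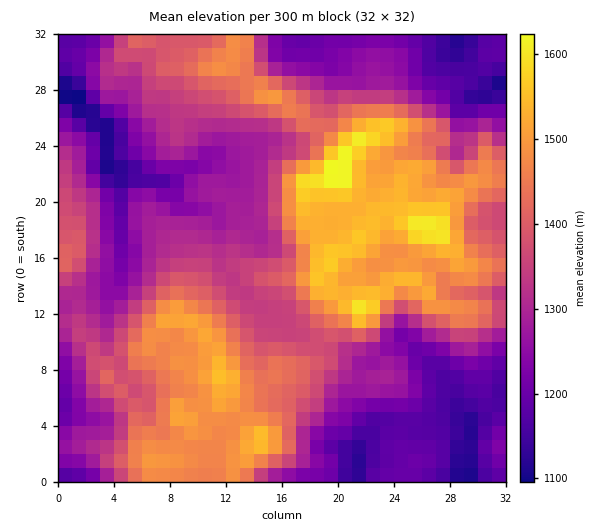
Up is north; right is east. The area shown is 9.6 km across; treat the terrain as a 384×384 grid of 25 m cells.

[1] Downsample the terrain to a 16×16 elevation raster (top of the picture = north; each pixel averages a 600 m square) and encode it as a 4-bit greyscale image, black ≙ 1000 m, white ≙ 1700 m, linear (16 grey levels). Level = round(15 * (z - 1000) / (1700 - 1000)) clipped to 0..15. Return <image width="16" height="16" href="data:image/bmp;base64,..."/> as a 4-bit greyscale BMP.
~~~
<image width="16" height="16" href="data:image/bmp;base64,Qk32AAAAAAAAAHYAAAAoAAAAEAAAABAAAAABAAQAAAAAAIAAAAATCwAAEwsAABAAAAAAAAAAAAAAABEREQAiIiIAMzMzAERERABVVVUAZmZmAHd3dwCIiIgAmZmZAKqqqgC7u7sAzMzMAN3d3QDu7u4A////AEaaqqhlNEQkZpqqu4U0RDRWibqqhlRENFiJq7mXZlREaJqrqZhmVFV3iruIiahnl3ZpqXiLy5qYhleHeKy7urmWVnd3nMu8qYZWZme7vMyodURWZ7zLu7pzRVVnnNu5iVNGdmeJzLlnNGd4mpiJhkQ2eIqoZmZUQ0WImaZFVVM0"/>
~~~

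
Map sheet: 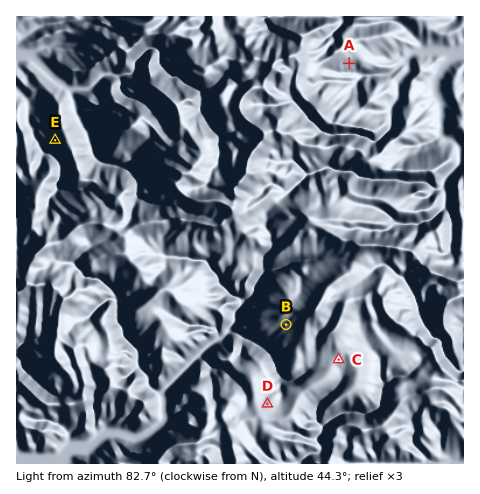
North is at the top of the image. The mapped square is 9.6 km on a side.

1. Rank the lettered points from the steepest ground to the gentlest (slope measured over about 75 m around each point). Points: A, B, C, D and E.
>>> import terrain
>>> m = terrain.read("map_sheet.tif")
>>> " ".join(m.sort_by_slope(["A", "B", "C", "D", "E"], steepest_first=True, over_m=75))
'E A B C D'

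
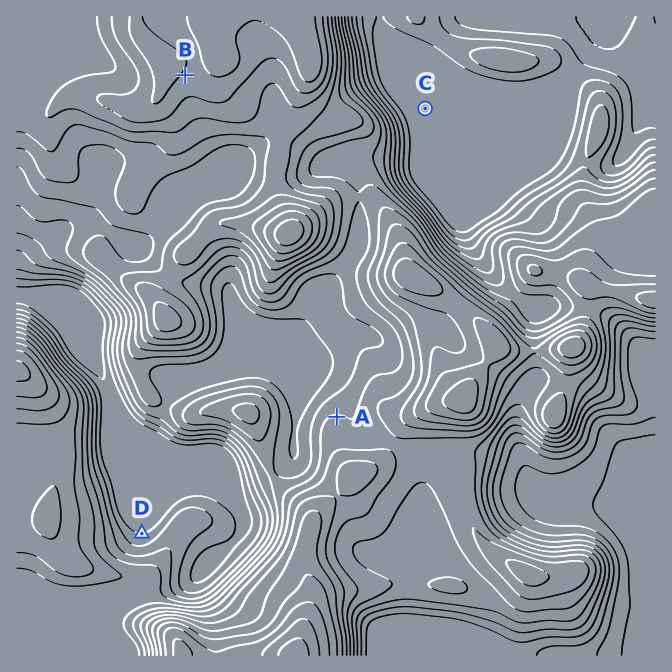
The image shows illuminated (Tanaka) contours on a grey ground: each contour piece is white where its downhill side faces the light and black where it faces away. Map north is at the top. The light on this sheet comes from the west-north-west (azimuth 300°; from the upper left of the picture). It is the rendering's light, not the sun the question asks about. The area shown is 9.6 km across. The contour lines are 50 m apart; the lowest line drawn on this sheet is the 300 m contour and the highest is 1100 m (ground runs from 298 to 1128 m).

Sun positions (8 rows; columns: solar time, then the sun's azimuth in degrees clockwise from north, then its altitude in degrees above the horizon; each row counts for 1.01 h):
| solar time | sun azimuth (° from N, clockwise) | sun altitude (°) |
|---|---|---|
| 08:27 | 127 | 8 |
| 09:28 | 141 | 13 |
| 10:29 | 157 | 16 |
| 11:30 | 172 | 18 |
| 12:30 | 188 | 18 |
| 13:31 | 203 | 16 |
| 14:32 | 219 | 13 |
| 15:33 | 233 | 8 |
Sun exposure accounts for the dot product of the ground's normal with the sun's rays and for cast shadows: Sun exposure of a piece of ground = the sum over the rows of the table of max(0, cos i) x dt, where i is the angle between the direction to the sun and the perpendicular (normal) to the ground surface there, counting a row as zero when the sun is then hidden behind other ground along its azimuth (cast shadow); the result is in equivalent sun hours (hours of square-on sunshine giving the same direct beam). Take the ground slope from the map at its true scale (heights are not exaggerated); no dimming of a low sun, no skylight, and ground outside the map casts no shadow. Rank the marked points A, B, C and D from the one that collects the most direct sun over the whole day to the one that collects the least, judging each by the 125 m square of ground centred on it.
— B > C > A > D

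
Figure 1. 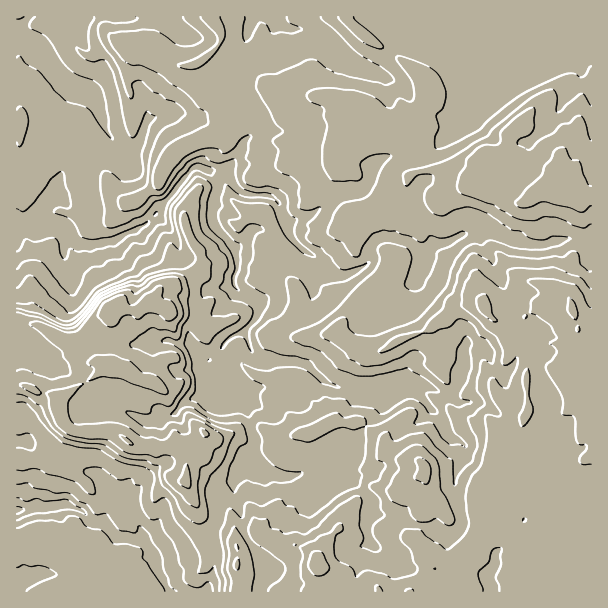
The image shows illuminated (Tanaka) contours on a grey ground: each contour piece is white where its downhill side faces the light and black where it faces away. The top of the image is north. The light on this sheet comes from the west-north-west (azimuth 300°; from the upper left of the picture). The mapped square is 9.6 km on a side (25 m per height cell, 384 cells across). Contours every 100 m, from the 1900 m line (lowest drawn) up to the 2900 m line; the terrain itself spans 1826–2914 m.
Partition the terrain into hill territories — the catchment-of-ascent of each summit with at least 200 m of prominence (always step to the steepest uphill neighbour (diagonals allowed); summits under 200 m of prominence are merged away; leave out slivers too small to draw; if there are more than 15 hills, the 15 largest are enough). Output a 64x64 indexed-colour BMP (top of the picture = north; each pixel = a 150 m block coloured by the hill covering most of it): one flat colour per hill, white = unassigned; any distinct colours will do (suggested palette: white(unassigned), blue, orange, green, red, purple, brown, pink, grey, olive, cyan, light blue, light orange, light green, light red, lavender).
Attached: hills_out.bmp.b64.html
<image width="64" height="64" href="data:image/bmp;base64,Qk12CAAAAAAAAHYAAAAoAAAAQAAAAEAAAAABAAQAAAAAAAAIAAATCwAAEwsAABAAAAAAAAAA////ALR3HwAOf/8ALKAsACgn1gC9Z5QAS1aMAMJ34wB/f38AIr28AM++FwDox64AeLv/AIrfmACWmP8A1bDFABEREREREREREiIhEREREREREREREREREREREREREREREREREREREREiIiIRERERERERERERERERERERERERERERERERERERESIiIhERERERERERERERERERERERERERERERERERERESIiIiERERERERERERERERERERERERERERERERERERERIiIiIRERERERERERERERERERERERERERERERERERERIiIiIhEREREREREREREREREREREREREREREREREREREiIiIiEREREREREREREREREREREREREREREREREREREiIiIiIRERERERERERERERERERERERERERERERERERESIiIiIhERERERERERERERERERERERERERERERERERERIiIiIiERERERERERERERERERERERERERERERERERERIiIiIiIRERERERERERERERERERERERERERERERERERIiIiIiIiERERERERERERERERERERERERERERERERERIiIiIiIiIhERERERERERERERERERERERERERERERESIiIiIiIiIiIREREREREREREREREREREREREREREREiIiIiIiIiIiIhERERERERERERERERERERERERERESIiIiIiIiIiIiIiIREREREREREREREREREREREREREiIiIiIiIiIiIiIiIhEREREREREREREREREREREREREiIiIiIiIiIiIiIiIiERERERERERERERERERERERERESIiIiIiIiIiIiIiIiIRERERERERERERERERERERERERIiIiIiIiIiIiIiIiIhEREREREREREREREREREREREREiIiIiIiIiIiIiIiIiERERERERERERERERERERERERESIiIiIiIiIiIiIiIiERERERERERERERERERERERERERIiIiIiIiIiIiIiEREREREREREREREREREREREREREREiIiIiIiIiIiIiIRERERERERERERERERERERERERERESIiIiIiIiIiIiIhERERERERERERERERERERERERERERIiIiIiIiIiIiIiEREREREREREREREREREREREREREREiIiIiIiIiIiIiIRERERERERERERERERERERERERERESIiIiIiIiIiIiIRERERERERERERERERERERERERERERIiIiIiIiIiIiIREREREREREREREREREREREREREREREiIiIiIiIiIiIiERERERERERERERERERERERERERERESIiIiIiIiIiIiIhERERERERERERERERERERERERERERIiIiIiIiIiIiIiIhEREREREREREREREREREREREREREiIiIiIiIiIiIiIiIRERERERERERERERERERERERERESIiIiIiIiIiIiIiIhERERERERERERERERERERERERERIiIiIiIiIiIiIiIiEREREREREREREREREREREREREREiIiIiIiIiIiIiIiIRERERERERERERERERERERERERESIiIiIiIiIiIiIiIiERERERERERERERERERERERERERIiIiIiIiIiIiIREiEREREREREREREREREREREREREREiIiIiIiIiIiIRERIRERERERERERERERERERERERERESIiIhERESIiIhERERERERERERERERERMzERETMzMzMzIiIhERERESIhERERERERERERERERERMzMzMzMzMzMzMREREREREREhEREREREREREREREREREzMzMzMzMzMzMxEREREREREREREREREREREREREREREzMzMzMzMzMzMzERERERERERERERERERERERERERERETMzMzMzMzMzMzMREREREREREREREREREREREREREREREzMzMzMzMzMzMxERERERERERERERERERERERERERERETMzMzMzMzMzMzERERERERERERERERERERERERERERERMzMzMzMzMzMzMREREREREREREREREREREREREREREREzMzMzMzMzMzMxERERERERERERERERERERERERERERETMzMzMzMzMzMzERERERERERERERERERERERERERERERETMzMzMzMzMzMREREREREREREREREREREREREREREREREzMzMzMzMzMxERERERERERERERERERERERERERERERERMzMzMzMzMzERERERERERERERERERERERERERERERERETMzMzMzMzMREREREREREREREREREREREREREREREREREzMzMzMzMxERERERERERERERERERERERERERERERERERMzMzMzMzERERERERERERERERERERERERERERERERERETMzMzMzMREREREREREREREREREREREREREREREREREREzMzMzMxEREREREREREREREREREREREREREREREREREREzMzMzEREREREREREREREREREREREREREREREREREREREzMzMRERERERERERERERERERERERERERERERERERERERMTMxERERERERERERERERERERERERERERERERERERERERERERERERERERERERERERERERERERERERERERERERERERERERERERERERERERERERERERERERERERERERERERERERERERERERERERERERERERERERERERERERERERERERER"/>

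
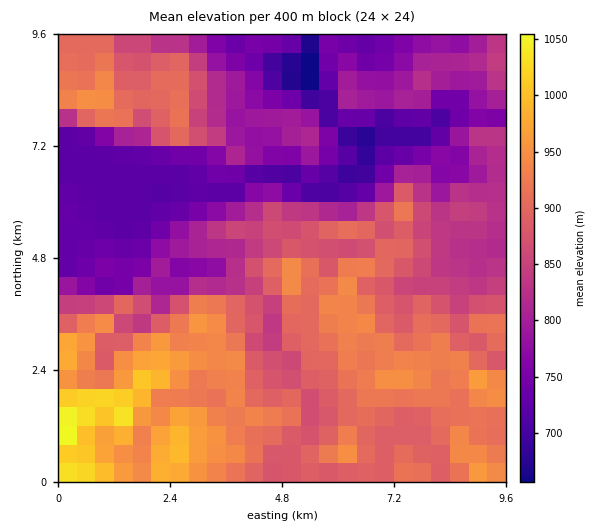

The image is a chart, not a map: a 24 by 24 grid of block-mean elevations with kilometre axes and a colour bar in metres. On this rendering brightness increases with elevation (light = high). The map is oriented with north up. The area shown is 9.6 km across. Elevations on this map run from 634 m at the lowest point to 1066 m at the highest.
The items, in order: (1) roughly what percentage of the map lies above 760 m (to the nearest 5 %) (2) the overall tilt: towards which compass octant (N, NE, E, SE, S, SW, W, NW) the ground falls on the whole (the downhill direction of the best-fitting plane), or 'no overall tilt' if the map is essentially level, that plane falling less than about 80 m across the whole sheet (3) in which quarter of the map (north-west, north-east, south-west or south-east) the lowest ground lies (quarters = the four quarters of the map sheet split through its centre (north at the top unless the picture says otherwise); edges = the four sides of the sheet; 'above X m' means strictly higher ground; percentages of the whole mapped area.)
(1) Ground above 760 m makes up about 80 % of the sheet.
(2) Overall the map slopes down towards the north.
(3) The lowest point lies in the north-east quarter of the map.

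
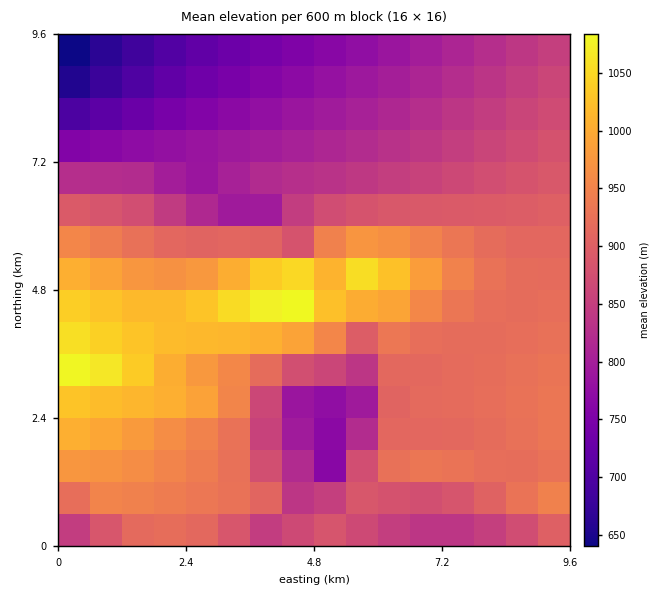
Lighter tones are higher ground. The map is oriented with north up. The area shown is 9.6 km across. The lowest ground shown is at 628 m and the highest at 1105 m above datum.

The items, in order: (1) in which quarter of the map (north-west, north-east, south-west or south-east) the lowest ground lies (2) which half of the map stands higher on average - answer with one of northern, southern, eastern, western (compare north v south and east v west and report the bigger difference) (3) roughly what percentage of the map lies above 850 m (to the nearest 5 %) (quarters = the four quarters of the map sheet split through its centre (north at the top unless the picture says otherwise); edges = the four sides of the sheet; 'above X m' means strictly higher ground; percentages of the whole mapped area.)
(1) The lowest point lies in the north-west quarter of the map.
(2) On average the southern half of the map is the higher ground.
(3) Roughly 65 % of the ground is higher than 850 m.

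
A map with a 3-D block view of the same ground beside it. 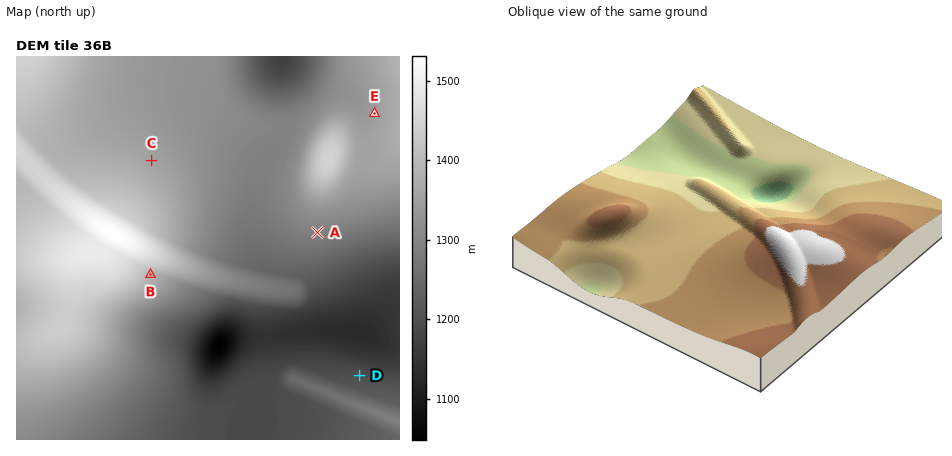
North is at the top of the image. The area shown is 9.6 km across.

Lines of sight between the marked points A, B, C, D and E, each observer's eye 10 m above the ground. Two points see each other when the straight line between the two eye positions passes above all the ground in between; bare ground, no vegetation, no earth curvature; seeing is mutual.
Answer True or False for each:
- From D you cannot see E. True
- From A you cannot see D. False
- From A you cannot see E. True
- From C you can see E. False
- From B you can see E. False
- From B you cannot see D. False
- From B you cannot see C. True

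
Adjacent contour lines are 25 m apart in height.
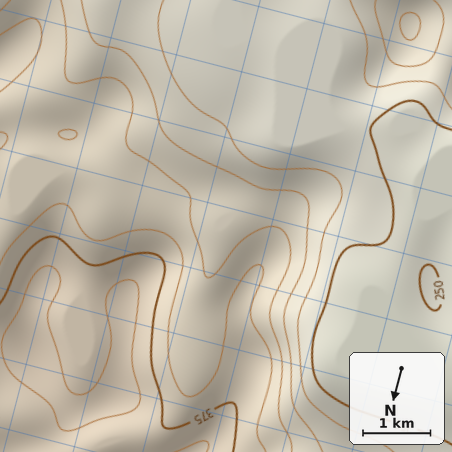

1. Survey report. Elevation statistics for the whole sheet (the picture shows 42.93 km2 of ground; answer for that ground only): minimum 225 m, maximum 420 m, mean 315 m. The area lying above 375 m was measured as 7.3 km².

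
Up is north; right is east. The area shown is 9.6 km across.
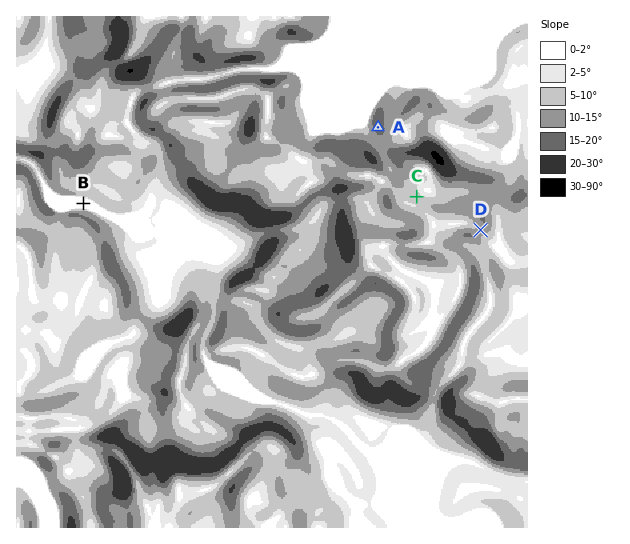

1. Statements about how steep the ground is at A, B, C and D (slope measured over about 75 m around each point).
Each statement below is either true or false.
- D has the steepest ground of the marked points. false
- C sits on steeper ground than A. false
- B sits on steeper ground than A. false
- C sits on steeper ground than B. true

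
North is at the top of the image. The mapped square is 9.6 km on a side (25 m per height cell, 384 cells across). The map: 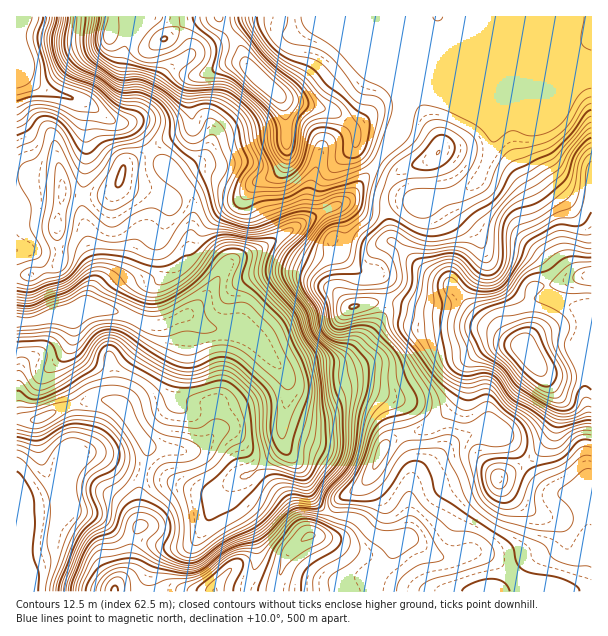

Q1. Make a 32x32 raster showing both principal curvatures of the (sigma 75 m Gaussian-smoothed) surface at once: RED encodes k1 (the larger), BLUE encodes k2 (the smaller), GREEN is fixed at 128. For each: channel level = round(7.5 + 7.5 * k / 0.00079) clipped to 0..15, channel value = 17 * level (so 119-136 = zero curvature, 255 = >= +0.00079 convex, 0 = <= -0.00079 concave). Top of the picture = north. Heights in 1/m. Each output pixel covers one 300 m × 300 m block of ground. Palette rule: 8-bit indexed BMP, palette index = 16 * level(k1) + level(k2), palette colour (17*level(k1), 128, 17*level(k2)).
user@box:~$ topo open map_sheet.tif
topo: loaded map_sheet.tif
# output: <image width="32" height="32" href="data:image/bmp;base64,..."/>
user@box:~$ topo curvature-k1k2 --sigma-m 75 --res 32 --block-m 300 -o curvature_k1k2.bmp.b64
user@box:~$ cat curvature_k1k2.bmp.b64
<image width="32" height="32" href="data:image/bmp;base64,Qk02CAAAAAAAADYEAAAoAAAAIAAAACAAAAABAAgAAAAAAAAEAAATCwAAEwsAAAABAAAAAAAAAIAAABGAAAAigAAAM4AAAESAAABVgAAAZoAAAHeAAACIgAAAmYAAAKqAAAC7gAAAzIAAAN2AAADugAAA/4AAAACAEQARgBEAIoARADOAEQBEgBEAVYARAGaAEQB3gBEAiIARAJmAEQCqgBEAu4ARAMyAEQDdgBEA7oARAP+AEQAAgCIAEYAiACKAIgAzgCIARIAiAFWAIgBmgCIAd4AiAIiAIgCZgCIAqoAiALuAIgDMgCIA3YAiAO6AIgD/gCIAAIAzABGAMwAigDMAM4AzAESAMwBVgDMAZoAzAHeAMwCIgDMAmYAzAKqAMwC7gDMAzIAzAN2AMwDugDMA/4AzAACARAARgEQAIoBEADOARABEgEQAVYBEAGaARAB3gEQAiIBEAJmARACqgEQAu4BEAMyARADdgEQA7oBEAP+ARAAAgFUAEYBVACKAVQAzgFUARIBVAFWAVQBmgFUAd4BVAIiAVQCZgFUAqoBVALuAVQDMgFUA3YBVAO6AVQD/gFUAAIBmABGAZgAigGYAM4BmAESAZgBVgGYAZoBmAHeAZgCIgGYAmYBmAKqAZgC7gGYAzIBmAN2AZgDugGYA/4BmAACAdwARgHcAIoB3ADOAdwBEgHcAVYB3AGaAdwB3gHcAiIB3AJmAdwCqgHcAu4B3AMyAdwDdgHcA7oB3AP+AdwAAgIgAEYCIACKAiAAzgIgARICIAFWAiABmgIgAd4CIAIiAiACZgIgAqoCIALuAiADMgIgA3YCIAO6AiAD/gIgAAICZABGAmQAigJkAM4CZAESAmQBVgJkAZoCZAHeAmQCIgJkAmYCZAKqAmQC7gJkAzICZAN2AmQDugJkA/4CZAACAqgARgKoAIoCqADOAqgBEgKoAVYCqAGaAqgB3gKoAiICqAJmAqgCqgKoAu4CqAMyAqgDdgKoA7oCqAP+AqgAAgLsAEYC7ACKAuwAzgLsARIC7AFWAuwBmgLsAd4C7AIiAuwCZgLsAqoC7ALuAuwDMgLsA3YC7AO6AuwD/gLsAAIDMABGAzAAigMwAM4DMAESAzABVgMwAZoDMAHeAzACIgMwAmYDMAKqAzAC7gMwAzIDMAN2AzADugMwA/4DMAACA3QARgN0AIoDdADOA3QBEgN0AVYDdAGaA3QB3gN0AiIDdAJmA3QCqgN0Au4DdAMyA3QDdgN0A7oDdAP+A3QAAgO4AEYDuACKA7gAzgO4ARIDuAFWA7gBmgO4Ad4DuAIiA7gCZgO4AqoDuALuA7gDMgO4A3YDuAO6A7gD/gO4AAID/ABGA/wAigP8AM4D/AESA/wBVgP8AZoD/AHeA/wCIgP8AmYD/AKqA/wC7gP8AzID/AN2A/wDugP8A/4D/AHeCtMrI+6W25vX354SVx4Z2dod3h4eYmJeYmIeHdnaGh3Rxt8e2t7azYJL5+JLXpnZ2hoeGh4eGdoaGhoeHiJeGh4Gl6pWzkoFQcLT309f4qLenloZ2hoaHdnaGhoaXhnaHlJKko9jJuYRzgHF0p/v75bSClXV2l4d2hoaXl5iGh4aXYoOlyLinhXaGdGKT97HggZSoloeHhpWmt6aXiIZ2hoaTyaemlYV1doaGhcXFcPr4yJaGh4iGlNm4dnaGd3WnhpOnhbaWdYaGhXWj1nJhhNX4p3V2h3WV68iVdYV1dbV1dXNjtaenqKiGh8VyYYVTZPfodXZ2hrampcW3pmSWtWJjZHXXt5eXp6e4tmGFhmSFx/nGp4aFlXVThMalQ/j5xpWWttd2dnaGmLiXcYWFhZbHt5a2tpeGdHFzs8aTtbX399fIqIaGl6iYubiTg4LGpKeldHSllZVwtYbX+bK2UoWoqJiYp8bGx8qolYRjYuiGhpeGdJS1hVC32fm4kraFgoXEtqendVSFyJV0dHKE1oWFhoSFuNrFksbo2KaDyMmVcdrrlnSEdYSUhIWEgoLRkoZ0hbenhqbn6dmmY3aSpKRyxcaScoWHhoV2dnOB1/ulgqXZp4enuLa3ybaWhqCAcIOBgICikXOGh3Z0clOT+fvmspeXh5W4yJWUlYV2yZaUcHOmuNq3goOXhYOVpvj2x9fFlZan5cOk5LaGhoX59vukcZaWlsfYkoO1xdfn6LmVclN1p9npYzCV6ba32IWV6dWklpeol7emUVGDt7m2k3O2dcXWt9dyUYO1l6imhobHlaaolpioheVxcaCggdf5o8ja13V0o5SDt7eYqHWHlsh0h5d2d6eFtOXq2ZNQkNW0hcWFZHWGl6TIhoeWhYeFx4SXmIeGmJWDydqWt6WjcFCl1nV2hoWGhbiHdpWmiIXIlKa4l5eXg5Wm2OfIpbXHkaLXhnWFhXRlloeHhbaYhtiDhciodnSFpmSEo/TmoMe3oLXYt5iXhYSXh4eU2YeW2HOEyNe1hKeEdoWU+vpwhdm3gIWnyaiXhZaGhZXZlrjZg5ZzcqWl2ZV1dYX39mBzxsiDdIa4l5Z2h3V0c9aW2aaEgZBxYoLkY2RUc/XWxOfGt6aFlpaFhneHd3dzxYWSgHBg1HNTldVzY3TX+enFloWGpoaHhod3h4eHd4akdJLCpHTolaX2+ffU5vj3pZR2hnaGh4eHd3d3d3eHh4Z0gcjn2Pjm2KODhcf593NyloiFd3eHd3d3d4eHh4eHh4OzyrX66KTY2YNkpPeUYXWGhYd3d4eHh4eHd4eHh4eHdGKllcX3dISlpMjnw2GFhnaHh4eHh4eIh4d3h4eHd4c="/>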